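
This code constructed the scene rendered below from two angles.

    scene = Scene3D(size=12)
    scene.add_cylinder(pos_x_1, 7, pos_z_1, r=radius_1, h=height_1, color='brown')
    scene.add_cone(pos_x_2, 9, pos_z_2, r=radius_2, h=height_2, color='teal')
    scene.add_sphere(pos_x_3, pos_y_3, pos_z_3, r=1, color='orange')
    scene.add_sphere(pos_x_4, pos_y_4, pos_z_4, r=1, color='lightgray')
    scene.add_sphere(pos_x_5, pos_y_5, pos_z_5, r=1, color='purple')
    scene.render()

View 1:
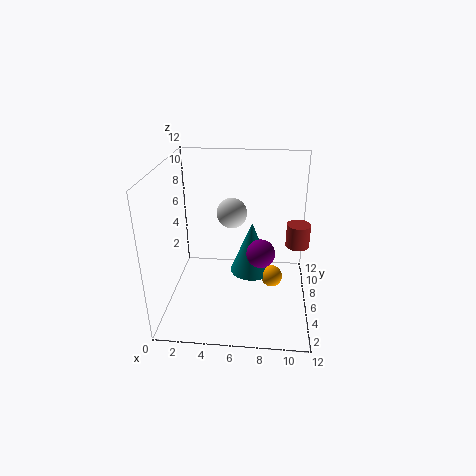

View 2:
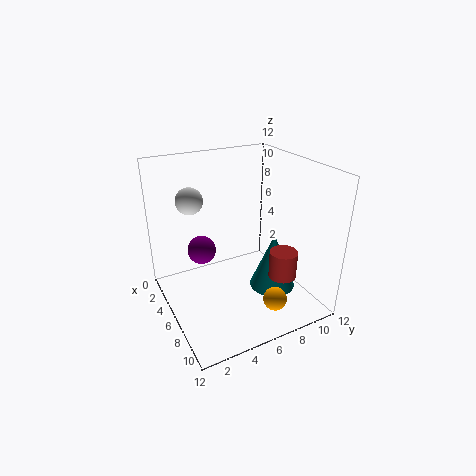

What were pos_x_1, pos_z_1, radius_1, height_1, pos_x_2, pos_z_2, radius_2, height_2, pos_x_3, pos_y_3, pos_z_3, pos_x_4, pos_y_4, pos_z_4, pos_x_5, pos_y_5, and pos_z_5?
pos_x_1 = 11; pos_z_1 = 5; radius_1 = 1; height_1 = 2; pos_x_2 = 7; pos_z_2 = 1; radius_2 = 2; height_2 = 5; pos_x_3 = 9; pos_y_3 = 8; pos_z_3 = 1; pos_x_4 = 6; pos_y_4 = 2; pos_z_4 = 10; pos_x_5 = 8; pos_y_5 = 2; pos_z_5 = 7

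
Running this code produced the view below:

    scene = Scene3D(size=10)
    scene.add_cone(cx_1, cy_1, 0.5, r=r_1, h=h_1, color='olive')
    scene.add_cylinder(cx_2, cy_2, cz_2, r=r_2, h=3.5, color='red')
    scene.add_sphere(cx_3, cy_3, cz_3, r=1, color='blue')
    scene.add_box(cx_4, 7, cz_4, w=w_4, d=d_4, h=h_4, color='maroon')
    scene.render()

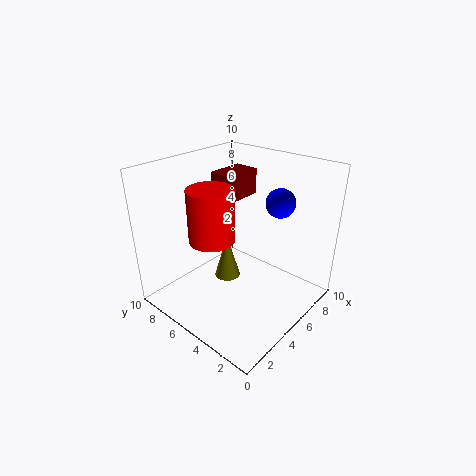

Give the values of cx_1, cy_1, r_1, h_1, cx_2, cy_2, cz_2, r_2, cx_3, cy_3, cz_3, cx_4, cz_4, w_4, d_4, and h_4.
cx_1 = 6; cy_1 = 7; r_1 = 1; h_1 = 3.5; cx_2 = 3; cy_2 = 5.5; cz_2 = 5.5; r_2 = 1.5; cx_3 = 7; cy_3 = 3; cz_3 = 7.5; cx_4 = 6.5; cz_4 = 6.5; w_4 = 3; d_4 = 2; h_4 = 2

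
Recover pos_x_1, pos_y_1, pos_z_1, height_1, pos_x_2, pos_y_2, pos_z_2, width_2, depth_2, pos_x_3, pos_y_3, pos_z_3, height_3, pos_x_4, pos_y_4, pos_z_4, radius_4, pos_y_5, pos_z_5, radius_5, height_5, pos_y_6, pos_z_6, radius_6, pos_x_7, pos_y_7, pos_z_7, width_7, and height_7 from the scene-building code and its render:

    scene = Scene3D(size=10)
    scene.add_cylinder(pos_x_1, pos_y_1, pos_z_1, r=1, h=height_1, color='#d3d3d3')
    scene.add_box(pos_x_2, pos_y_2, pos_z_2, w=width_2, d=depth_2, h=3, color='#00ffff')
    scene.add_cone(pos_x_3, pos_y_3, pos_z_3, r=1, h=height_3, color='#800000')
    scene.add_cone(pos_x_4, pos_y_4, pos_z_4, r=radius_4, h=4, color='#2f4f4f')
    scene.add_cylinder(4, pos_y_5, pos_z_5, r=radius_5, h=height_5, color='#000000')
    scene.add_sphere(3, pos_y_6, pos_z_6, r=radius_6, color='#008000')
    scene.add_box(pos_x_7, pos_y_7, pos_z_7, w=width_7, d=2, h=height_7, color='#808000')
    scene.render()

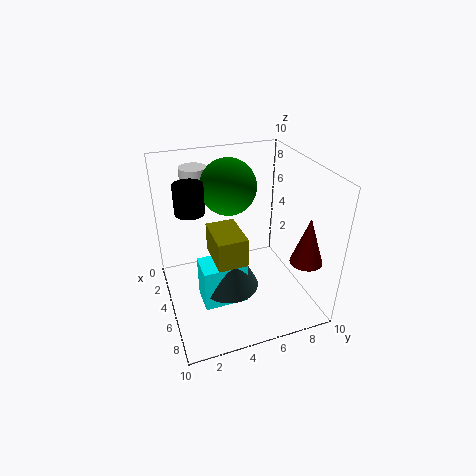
pos_x_1 = 1
pos_y_1 = 3
pos_z_1 = 7
height_1 = 2
pos_x_2 = 5
pos_y_2 = 2
pos_z_2 = 1
width_2 = 2
depth_2 = 3
pos_x_3 = 9
pos_y_3 = 8
pos_z_3 = 5
height_3 = 3
pos_x_4 = 6
pos_y_4 = 4
pos_z_4 = 2
radius_4 = 2
pos_y_5 = 2
pos_z_5 = 7
radius_5 = 1
height_5 = 2
pos_y_6 = 5
pos_z_6 = 8
radius_6 = 2
pos_x_7 = 4
pos_y_7 = 3
pos_z_7 = 4
width_7 = 3
height_7 = 2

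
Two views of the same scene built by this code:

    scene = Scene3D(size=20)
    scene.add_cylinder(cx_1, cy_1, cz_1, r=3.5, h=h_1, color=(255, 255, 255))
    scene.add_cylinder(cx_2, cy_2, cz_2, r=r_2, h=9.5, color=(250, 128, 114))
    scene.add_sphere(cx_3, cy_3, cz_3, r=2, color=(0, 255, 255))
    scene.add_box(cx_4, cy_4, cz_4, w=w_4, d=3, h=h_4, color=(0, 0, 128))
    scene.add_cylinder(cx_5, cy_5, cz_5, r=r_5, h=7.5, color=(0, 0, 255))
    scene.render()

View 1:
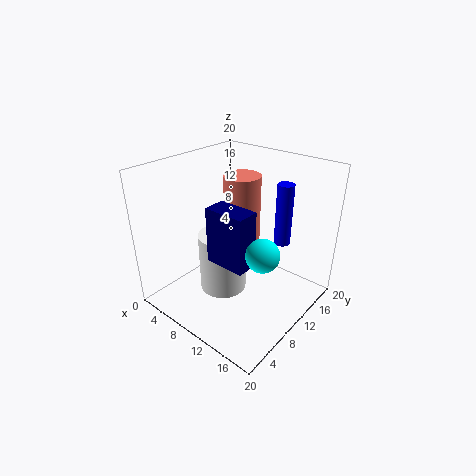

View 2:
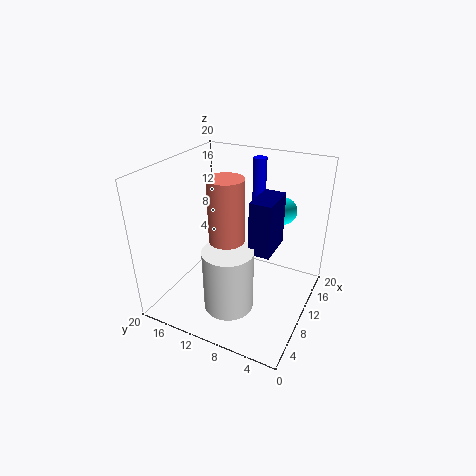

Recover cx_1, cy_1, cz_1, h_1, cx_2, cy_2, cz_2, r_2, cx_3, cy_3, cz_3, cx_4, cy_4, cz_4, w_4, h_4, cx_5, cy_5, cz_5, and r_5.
cx_1 = 7; cy_1 = 10; cz_1 = 0.5; h_1 = 9; cx_2 = 9.5; cy_2 = 11.5; cz_2 = 9; r_2 = 2.5; cx_3 = 17; cy_3 = 6; cz_3 = 12; cx_4 = 9; cy_4 = 5; cz_4 = 8.5; w_4 = 5.5; h_4 = 7.5; cx_5 = 17; cy_5 = 10; cz_5 = 12; r_5 = 1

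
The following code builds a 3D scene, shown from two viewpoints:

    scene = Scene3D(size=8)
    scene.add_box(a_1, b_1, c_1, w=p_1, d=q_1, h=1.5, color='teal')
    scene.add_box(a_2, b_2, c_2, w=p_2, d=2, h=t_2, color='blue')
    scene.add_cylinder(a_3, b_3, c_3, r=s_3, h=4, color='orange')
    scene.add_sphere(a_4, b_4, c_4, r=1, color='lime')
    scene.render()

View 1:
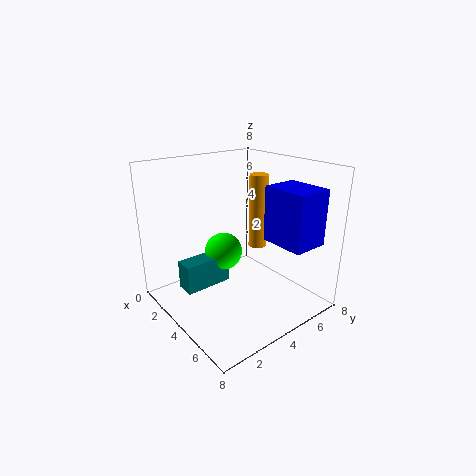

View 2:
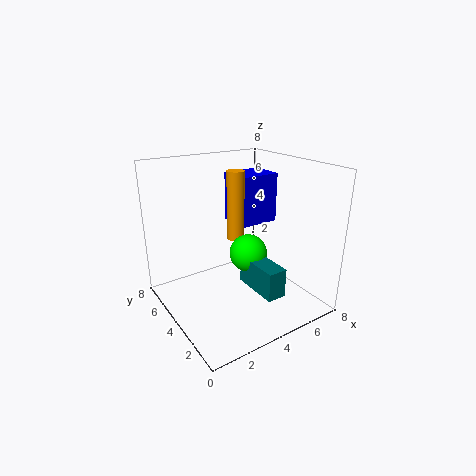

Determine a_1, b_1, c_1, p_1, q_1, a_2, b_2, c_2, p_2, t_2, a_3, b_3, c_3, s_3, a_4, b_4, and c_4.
a_1 = 3.5; b_1 = 0.5; c_1 = 2; p_1 = 1; q_1 = 2.5; a_2 = 5; b_2 = 5; c_2 = 4; p_2 = 2.5; t_2 = 3; a_3 = 4.5; b_3 = 5; c_3 = 3.5; s_3 = 0.5; a_4 = 4; b_4 = 3; c_4 = 3.5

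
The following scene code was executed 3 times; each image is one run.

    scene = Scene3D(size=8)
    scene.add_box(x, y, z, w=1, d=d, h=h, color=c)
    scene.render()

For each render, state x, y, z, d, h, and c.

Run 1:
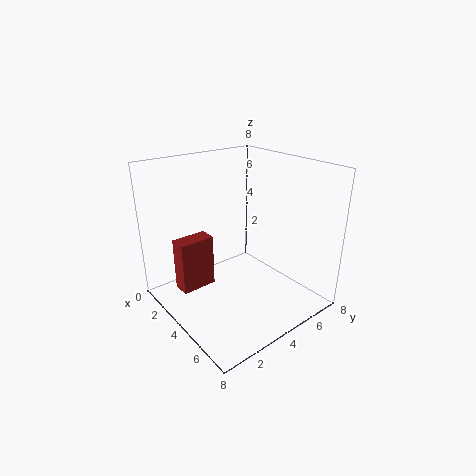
x = 2; y = 1; z = 1; d = 2; h = 3; c = 'brown'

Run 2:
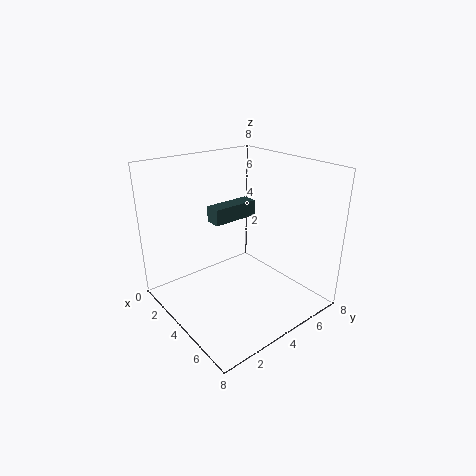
x = 1; y = 4; z = 4; d = 3; h = 1; c = 'darkslategray'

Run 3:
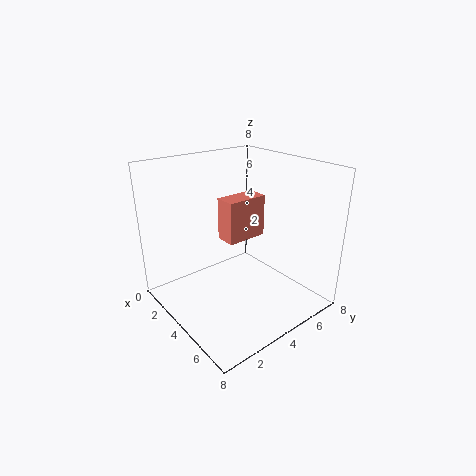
x = 5; y = 2; z = 5; d = 2; h = 2; c = 'salmon'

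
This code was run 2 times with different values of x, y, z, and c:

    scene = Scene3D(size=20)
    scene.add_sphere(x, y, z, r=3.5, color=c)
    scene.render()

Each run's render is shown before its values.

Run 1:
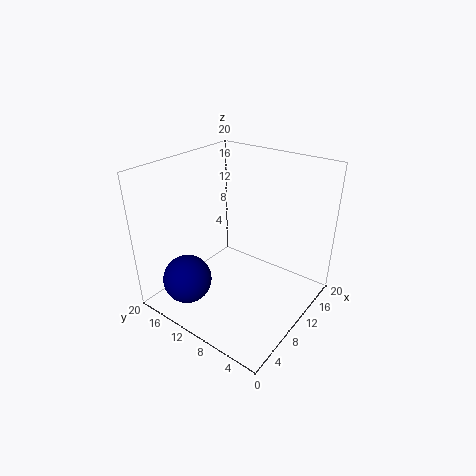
x = 5, y = 15.5, z = 3.5, c = 'navy'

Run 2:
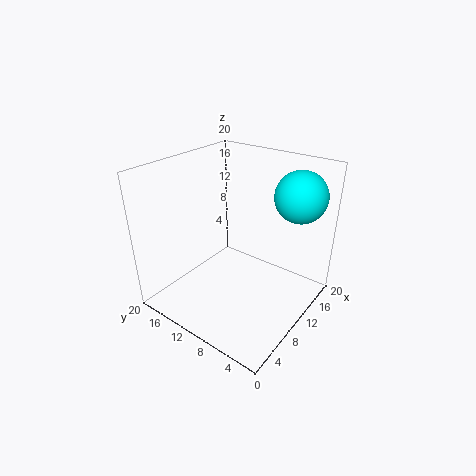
x = 15, y = 3.5, z = 16, c = 'cyan'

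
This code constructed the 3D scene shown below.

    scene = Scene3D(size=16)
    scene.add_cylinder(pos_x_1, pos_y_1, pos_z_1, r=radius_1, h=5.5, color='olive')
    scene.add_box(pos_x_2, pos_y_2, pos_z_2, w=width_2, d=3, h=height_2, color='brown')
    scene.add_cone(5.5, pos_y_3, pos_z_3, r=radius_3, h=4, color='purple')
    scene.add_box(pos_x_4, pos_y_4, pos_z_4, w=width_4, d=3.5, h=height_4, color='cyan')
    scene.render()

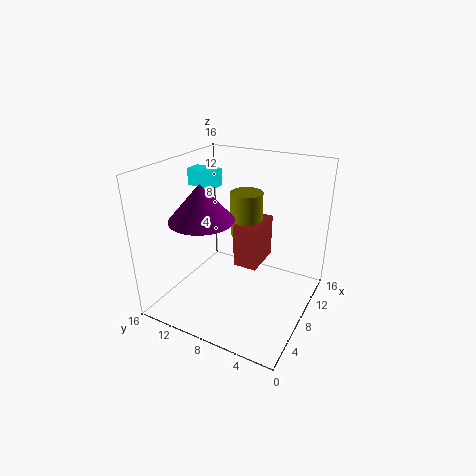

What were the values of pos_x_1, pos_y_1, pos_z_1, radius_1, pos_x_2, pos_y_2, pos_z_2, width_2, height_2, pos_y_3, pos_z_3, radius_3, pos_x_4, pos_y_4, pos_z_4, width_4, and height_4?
pos_x_1 = 13, pos_y_1 = 9.5, pos_z_1 = 6, radius_1 = 2, pos_x_2 = 10.5, pos_y_2 = 7, pos_z_2 = 2.5, width_2 = 5, height_2 = 5.5, pos_y_3 = 11, pos_z_3 = 10.5, radius_3 = 3.5, pos_x_4 = 9.5, pos_y_4 = 12, pos_z_4 = 12.5, width_4 = 2, height_4 = 2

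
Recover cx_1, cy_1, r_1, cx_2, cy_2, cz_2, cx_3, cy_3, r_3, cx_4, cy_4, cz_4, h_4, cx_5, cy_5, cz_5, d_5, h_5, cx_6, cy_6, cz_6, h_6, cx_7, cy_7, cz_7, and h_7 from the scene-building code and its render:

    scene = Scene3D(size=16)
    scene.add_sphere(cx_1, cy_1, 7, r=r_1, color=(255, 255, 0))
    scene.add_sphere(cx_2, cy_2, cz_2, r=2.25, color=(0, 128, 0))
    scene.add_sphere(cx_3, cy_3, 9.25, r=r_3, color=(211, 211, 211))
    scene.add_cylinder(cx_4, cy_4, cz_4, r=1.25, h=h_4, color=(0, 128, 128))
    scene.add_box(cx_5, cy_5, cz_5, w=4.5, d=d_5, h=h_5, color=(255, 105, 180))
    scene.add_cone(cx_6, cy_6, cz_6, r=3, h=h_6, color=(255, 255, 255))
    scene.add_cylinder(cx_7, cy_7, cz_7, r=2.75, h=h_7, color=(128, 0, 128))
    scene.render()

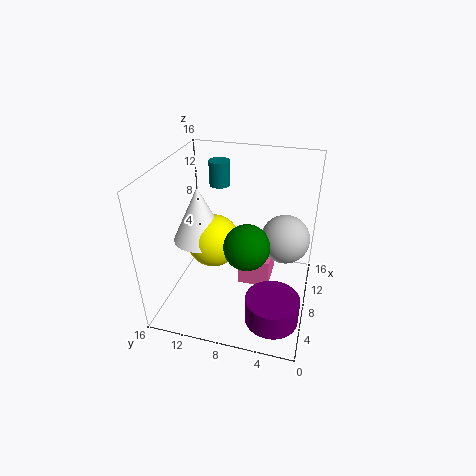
cx_1 = 8.25
cy_1 = 11
r_1 = 3
cx_2 = 4
cy_2 = 6
cz_2 = 9.75
cx_3 = 7.25
cy_3 = 2.75
r_3 = 2.5
cx_4 = 13.25
cy_4 = 11.75
cz_4 = 11.75
h_4 = 3
cx_5 = 8.75
cy_5 = 4.5
cz_5 = 1
d_5 = 3.75
h_5 = 3.5
cx_6 = 8
cy_6 = 12.5
cz_6 = 7.25
h_6 = 6.25
cx_7 = 3
cy_7 = 3
cz_7 = 2
h_7 = 2.75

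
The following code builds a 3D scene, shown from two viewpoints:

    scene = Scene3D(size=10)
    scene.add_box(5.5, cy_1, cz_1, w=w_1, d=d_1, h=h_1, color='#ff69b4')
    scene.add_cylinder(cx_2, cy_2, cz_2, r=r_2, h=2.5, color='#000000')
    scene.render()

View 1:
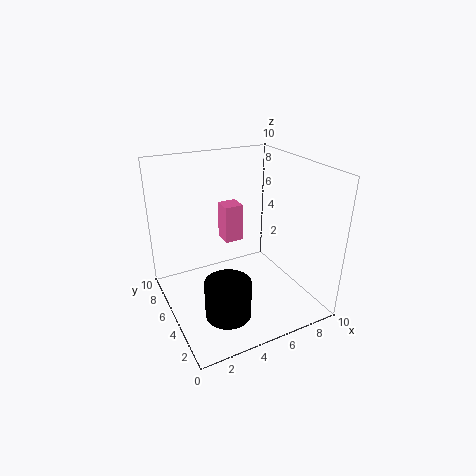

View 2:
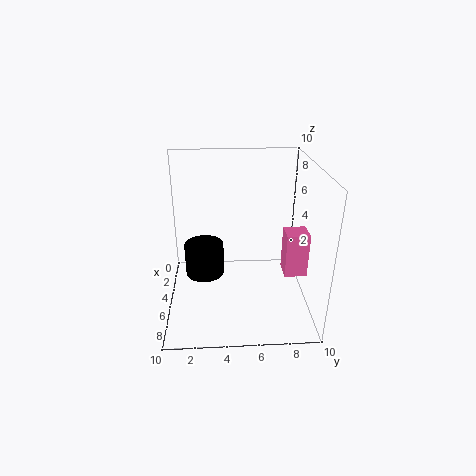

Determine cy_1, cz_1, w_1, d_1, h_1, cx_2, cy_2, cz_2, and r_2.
cy_1 = 8
cz_1 = 3
w_1 = 1.5
d_1 = 1.5
h_1 = 3
cx_2 = 3
cy_2 = 2.5
cz_2 = 1
r_2 = 1.5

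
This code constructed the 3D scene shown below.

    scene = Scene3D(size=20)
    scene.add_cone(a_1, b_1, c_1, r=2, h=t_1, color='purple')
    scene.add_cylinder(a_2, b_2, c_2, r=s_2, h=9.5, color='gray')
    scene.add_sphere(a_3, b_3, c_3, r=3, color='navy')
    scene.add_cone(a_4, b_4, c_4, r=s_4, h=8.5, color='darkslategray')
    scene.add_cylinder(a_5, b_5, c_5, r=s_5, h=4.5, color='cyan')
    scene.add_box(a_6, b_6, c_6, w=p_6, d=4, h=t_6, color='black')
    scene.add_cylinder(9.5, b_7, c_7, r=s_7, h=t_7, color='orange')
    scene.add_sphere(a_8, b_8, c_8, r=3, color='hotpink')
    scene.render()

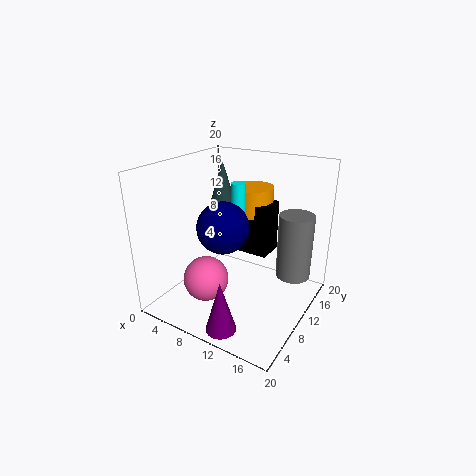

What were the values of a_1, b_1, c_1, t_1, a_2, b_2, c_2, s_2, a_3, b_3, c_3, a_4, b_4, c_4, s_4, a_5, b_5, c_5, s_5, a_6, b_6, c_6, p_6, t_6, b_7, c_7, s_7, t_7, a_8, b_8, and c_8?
a_1 = 12; b_1 = 2.5; c_1 = 0.5; t_1 = 7; a_2 = 16.5; b_2 = 15; c_2 = 3.5; s_2 = 2.5; a_3 = 12; b_3 = 3.5; c_3 = 14.5; a_4 = 3.5; b_4 = 16; c_4 = 10.5; s_4 = 2.5; a_5 = 9.5; b_5 = 11; c_5 = 13; s_5 = 1; a_6 = 7.5; b_6 = 12.5; c_6 = 6.5; p_6 = 5.5; t_6 = 7.5; b_7 = 15; c_7 = 12; s_7 = 3; t_7 = 4; a_8 = 8; b_8 = 5; c_8 = 5.5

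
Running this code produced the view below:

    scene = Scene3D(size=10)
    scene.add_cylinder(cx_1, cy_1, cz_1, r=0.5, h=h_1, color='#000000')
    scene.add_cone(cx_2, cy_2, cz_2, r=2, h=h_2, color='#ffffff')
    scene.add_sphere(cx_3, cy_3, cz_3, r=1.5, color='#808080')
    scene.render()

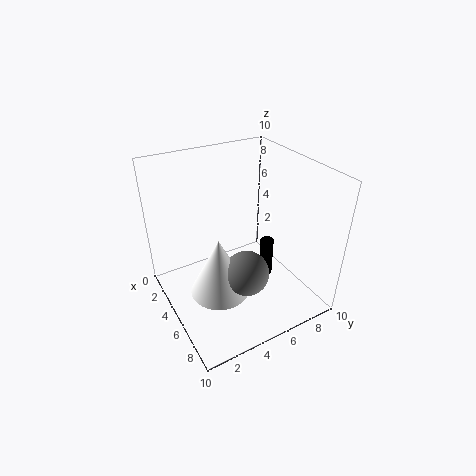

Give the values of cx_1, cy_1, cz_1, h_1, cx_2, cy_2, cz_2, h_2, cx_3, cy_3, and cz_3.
cx_1 = 5; cy_1 = 7.5; cz_1 = 1; h_1 = 3; cx_2 = 6; cy_2 = 3; cz_2 = 2; h_2 = 4; cx_3 = 7; cy_3 = 4.5; cz_3 = 3.5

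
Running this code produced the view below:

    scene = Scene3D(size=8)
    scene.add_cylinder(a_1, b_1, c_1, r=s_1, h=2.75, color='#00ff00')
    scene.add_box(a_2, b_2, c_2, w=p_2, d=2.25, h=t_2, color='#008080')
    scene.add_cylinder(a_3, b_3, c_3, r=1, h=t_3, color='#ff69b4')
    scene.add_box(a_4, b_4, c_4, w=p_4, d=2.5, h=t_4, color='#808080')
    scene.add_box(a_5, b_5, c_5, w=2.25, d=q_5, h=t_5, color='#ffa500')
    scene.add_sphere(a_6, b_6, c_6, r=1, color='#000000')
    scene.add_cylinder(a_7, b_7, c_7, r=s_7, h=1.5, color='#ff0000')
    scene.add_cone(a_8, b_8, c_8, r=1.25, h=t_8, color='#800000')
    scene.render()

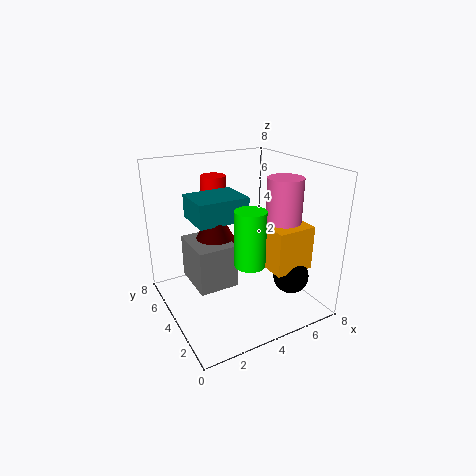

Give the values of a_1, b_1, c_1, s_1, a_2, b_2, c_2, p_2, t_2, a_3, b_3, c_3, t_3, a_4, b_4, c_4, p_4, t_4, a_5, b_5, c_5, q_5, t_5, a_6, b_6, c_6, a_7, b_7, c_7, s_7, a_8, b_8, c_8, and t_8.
a_1 = 3.25; b_1 = 1.5; c_1 = 3.75; s_1 = 0.75; a_2 = 1.5; b_2 = 3.25; c_2 = 5.25; p_2 = 2.75; t_2 = 1.25; a_3 = 6.5; b_3 = 3.25; c_3 = 4.5; t_3 = 2.75; a_4 = 1; b_4 = 2.25; c_4 = 2.25; p_4 = 2; t_4 = 2.25; a_5 = 5.25; b_5 = 1.75; c_5 = 2.25; q_5 = 2.25; t_5 = 2.5; a_6 = 6.5; b_6 = 2.25; c_6 = 1.75; a_7 = 3.75; b_7 = 6.5; c_7 = 5.5; s_7 = 0.75; a_8 = 2.5; b_8 = 3.75; c_8 = 4; t_8 = 2.25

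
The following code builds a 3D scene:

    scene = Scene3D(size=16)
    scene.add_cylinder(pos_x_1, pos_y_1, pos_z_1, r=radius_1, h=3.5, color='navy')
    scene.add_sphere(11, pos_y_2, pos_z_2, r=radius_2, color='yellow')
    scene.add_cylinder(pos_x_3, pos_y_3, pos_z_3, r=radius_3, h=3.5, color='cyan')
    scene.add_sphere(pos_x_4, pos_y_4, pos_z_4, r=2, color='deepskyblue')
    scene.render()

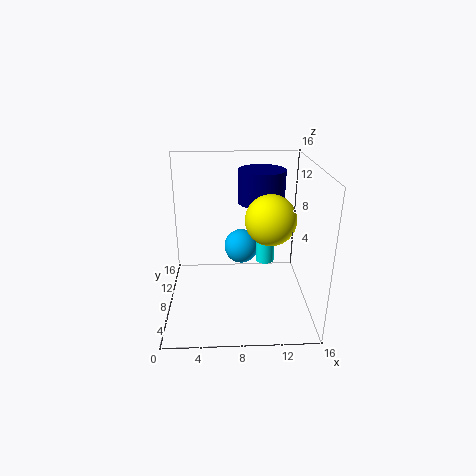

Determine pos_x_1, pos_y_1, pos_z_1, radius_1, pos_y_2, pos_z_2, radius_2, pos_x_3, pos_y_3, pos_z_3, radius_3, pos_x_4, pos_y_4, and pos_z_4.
pos_x_1 = 10.5; pos_y_1 = 8.5; pos_z_1 = 12; radius_1 = 2.5; pos_y_2 = 4.5; pos_z_2 = 11.5; radius_2 = 2.5; pos_x_3 = 11; pos_y_3 = 7.5; pos_z_3 = 5.5; radius_3 = 1; pos_x_4 = 8.5; pos_y_4 = 10; pos_z_4 = 6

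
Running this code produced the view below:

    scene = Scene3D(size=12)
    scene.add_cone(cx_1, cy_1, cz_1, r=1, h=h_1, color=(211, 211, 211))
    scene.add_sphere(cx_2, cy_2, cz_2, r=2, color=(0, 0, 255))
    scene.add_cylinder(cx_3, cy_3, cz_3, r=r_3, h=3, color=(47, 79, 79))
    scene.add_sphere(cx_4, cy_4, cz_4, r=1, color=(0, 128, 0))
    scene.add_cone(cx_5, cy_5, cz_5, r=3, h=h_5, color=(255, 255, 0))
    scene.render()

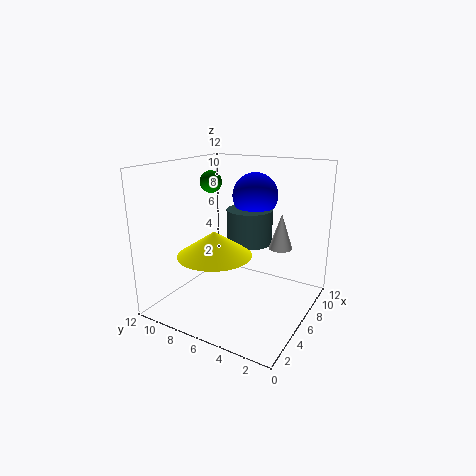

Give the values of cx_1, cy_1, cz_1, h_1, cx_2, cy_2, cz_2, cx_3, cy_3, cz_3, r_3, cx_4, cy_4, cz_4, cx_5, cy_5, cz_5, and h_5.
cx_1 = 8, cy_1 = 3, cz_1 = 5, h_1 = 3, cx_2 = 9, cy_2 = 6, cz_2 = 9, cx_3 = 8, cy_3 = 6, cz_3 = 5, r_3 = 2, cx_4 = 8, cy_4 = 10, cz_4 = 10, cx_5 = 4, cy_5 = 7, cz_5 = 5, h_5 = 2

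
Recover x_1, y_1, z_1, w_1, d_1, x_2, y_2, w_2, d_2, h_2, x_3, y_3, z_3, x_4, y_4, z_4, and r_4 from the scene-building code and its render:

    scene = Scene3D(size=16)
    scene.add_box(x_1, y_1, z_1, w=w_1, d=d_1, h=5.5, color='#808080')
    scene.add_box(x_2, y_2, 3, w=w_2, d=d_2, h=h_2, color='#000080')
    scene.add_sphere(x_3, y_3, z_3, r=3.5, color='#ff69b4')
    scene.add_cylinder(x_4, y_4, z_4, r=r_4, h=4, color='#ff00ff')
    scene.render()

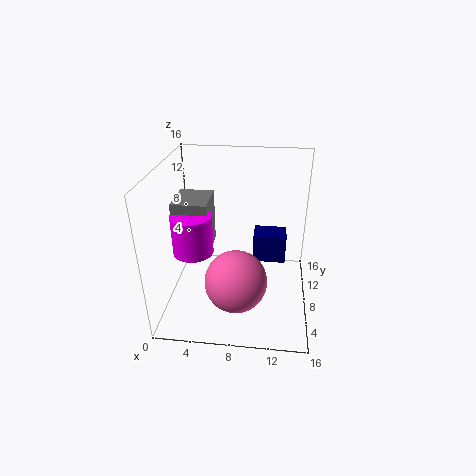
x_1 = 2, y_1 = 4, z_1 = 8, w_1 = 3.5, d_1 = 4, x_2 = 9.5, y_2 = 11, w_2 = 4, d_2 = 3, h_2 = 3.5, x_3 = 8, y_3 = 6, z_3 = 3.5, x_4 = 4, y_4 = 4, z_4 = 8.5, r_4 = 2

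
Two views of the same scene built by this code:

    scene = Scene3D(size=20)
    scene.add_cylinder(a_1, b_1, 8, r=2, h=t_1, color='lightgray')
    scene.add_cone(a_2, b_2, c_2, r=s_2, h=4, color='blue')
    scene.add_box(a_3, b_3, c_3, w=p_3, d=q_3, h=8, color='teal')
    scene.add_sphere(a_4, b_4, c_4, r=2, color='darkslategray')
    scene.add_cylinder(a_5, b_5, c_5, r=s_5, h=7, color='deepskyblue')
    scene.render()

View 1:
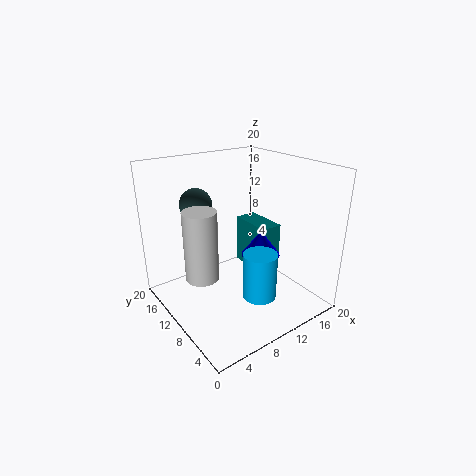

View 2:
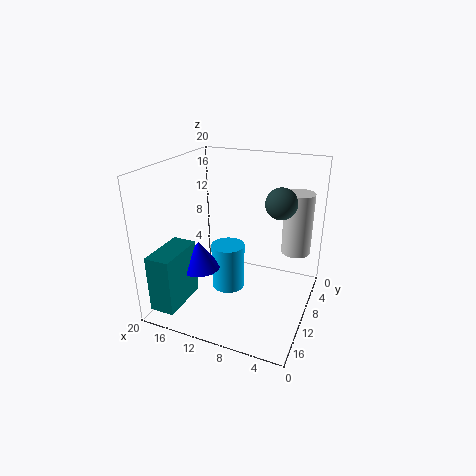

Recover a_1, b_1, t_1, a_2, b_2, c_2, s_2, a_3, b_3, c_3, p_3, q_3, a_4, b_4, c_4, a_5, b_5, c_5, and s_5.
a_1 = 2.5; b_1 = 7; t_1 = 8.5; a_2 = 15.5; b_2 = 11.5; c_2 = 5; s_2 = 3; a_3 = 16; b_3 = 11.5; c_3 = 1; p_3 = 3.5; q_3 = 7; a_4 = 4; b_4 = 10.5; c_4 = 16; a_5 = 12.5; b_5 = 8; c_5 = 0.5; s_5 = 2.5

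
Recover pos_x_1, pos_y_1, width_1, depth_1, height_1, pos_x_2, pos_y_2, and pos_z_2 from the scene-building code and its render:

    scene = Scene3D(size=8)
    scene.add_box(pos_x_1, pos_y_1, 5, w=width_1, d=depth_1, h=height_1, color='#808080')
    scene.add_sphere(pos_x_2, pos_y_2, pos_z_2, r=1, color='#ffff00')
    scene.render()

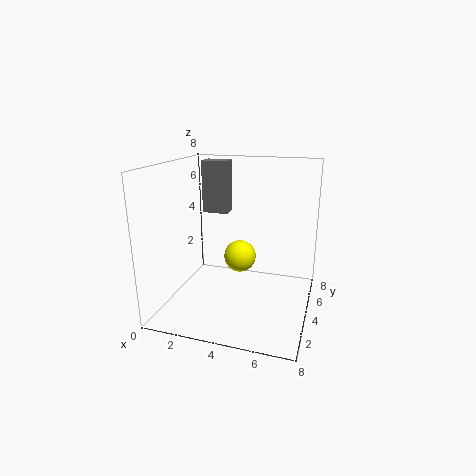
pos_x_1 = 1.5; pos_y_1 = 5; width_1 = 1.5; depth_1 = 1; height_1 = 3; pos_x_2 = 3.5; pos_y_2 = 6; pos_z_2 = 2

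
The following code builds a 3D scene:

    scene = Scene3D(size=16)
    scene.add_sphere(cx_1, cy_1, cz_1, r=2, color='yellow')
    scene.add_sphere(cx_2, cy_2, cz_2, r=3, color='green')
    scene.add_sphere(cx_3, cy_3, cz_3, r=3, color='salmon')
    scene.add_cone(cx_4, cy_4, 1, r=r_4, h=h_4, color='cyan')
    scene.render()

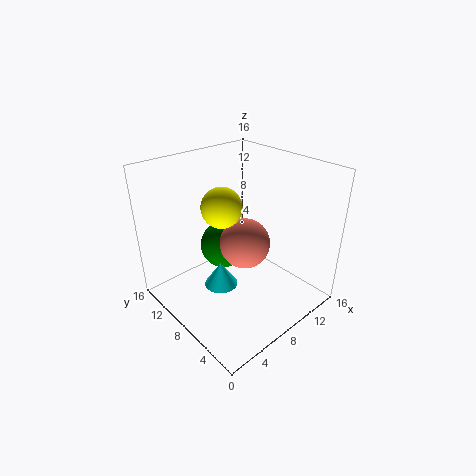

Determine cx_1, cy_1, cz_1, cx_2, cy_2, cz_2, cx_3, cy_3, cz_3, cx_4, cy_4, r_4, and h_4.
cx_1 = 5
cy_1 = 7
cz_1 = 13
cx_2 = 10
cy_2 = 13
cz_2 = 4
cx_3 = 10
cy_3 = 9
cz_3 = 6
cx_4 = 7
cy_4 = 10
r_4 = 2
h_4 = 3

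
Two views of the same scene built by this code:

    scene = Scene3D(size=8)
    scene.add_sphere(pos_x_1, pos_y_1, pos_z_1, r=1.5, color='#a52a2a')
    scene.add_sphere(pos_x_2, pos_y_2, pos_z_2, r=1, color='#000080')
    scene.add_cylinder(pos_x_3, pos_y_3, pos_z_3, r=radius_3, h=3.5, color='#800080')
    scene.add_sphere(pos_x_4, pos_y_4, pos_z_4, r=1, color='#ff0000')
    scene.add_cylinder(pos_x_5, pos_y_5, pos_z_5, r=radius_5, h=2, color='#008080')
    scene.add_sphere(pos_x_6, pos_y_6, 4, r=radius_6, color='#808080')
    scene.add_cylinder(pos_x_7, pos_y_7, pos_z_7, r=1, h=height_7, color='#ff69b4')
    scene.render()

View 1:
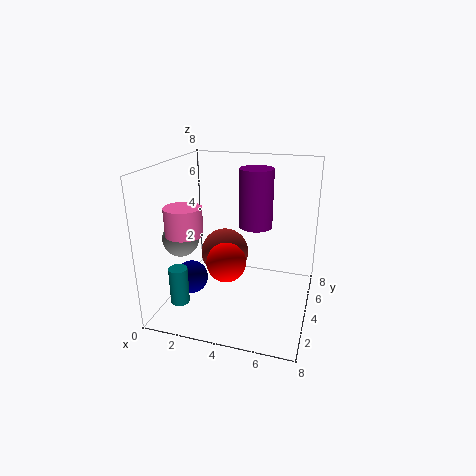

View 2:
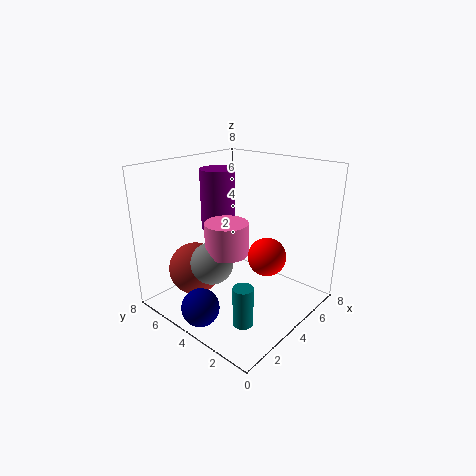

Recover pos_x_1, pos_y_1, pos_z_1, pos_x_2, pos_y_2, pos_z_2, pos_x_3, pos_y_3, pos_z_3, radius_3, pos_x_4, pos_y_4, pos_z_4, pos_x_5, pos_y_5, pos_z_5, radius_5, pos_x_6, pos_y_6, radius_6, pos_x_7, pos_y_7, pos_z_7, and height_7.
pos_x_1 = 2.5; pos_y_1 = 6; pos_z_1 = 2; pos_x_2 = 1; pos_y_2 = 4; pos_z_2 = 1; pos_x_3 = 4.5; pos_y_3 = 6; pos_z_3 = 4; radius_3 = 1; pos_x_4 = 4; pos_y_4 = 2; pos_z_4 = 3.5; pos_x_5 = 1.5; pos_y_5 = 1.5; pos_z_5 = 1; radius_5 = 0.5; pos_x_6 = 1; pos_y_6 = 3; radius_6 = 1; pos_x_7 = 1.5; pos_y_7 = 2.5; pos_z_7 = 4.5; height_7 = 1.5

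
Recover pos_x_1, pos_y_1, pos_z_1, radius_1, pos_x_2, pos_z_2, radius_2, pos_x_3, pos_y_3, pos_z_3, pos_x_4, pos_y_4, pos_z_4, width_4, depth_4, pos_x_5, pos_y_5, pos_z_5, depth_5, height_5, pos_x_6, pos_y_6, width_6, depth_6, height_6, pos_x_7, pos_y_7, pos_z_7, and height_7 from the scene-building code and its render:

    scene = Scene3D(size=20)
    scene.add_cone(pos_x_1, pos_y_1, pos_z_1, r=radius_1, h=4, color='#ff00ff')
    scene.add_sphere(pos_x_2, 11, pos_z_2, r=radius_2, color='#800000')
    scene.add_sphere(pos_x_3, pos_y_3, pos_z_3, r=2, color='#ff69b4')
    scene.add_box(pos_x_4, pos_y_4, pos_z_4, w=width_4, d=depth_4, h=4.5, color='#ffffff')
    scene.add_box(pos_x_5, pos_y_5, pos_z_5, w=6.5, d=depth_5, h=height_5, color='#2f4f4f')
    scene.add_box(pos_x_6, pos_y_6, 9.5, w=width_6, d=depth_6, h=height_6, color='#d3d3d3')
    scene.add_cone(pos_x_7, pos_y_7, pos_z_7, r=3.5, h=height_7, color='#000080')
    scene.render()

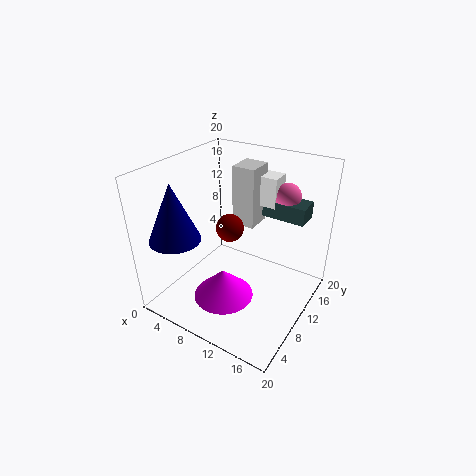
pos_x_1 = 10.5, pos_y_1 = 5.5, pos_z_1 = 3.5, radius_1 = 4, pos_x_2 = 8, pos_z_2 = 10.5, radius_2 = 2, pos_x_3 = 13.5, pos_y_3 = 18, pos_z_3 = 14, pos_x_4 = 6.5, pos_y_4 = 16, pos_z_4 = 12.5, width_4 = 6, depth_4 = 3, pos_x_5 = 10.5, pos_y_5 = 16, pos_z_5 = 11, depth_5 = 3.5, height_5 = 2.5, pos_x_6 = 6.5, pos_y_6 = 14, width_6 = 3.5, depth_6 = 4, height_6 = 9, pos_x_7 = 3.5, pos_y_7 = 4.5, pos_z_7 = 10.5, height_7 = 8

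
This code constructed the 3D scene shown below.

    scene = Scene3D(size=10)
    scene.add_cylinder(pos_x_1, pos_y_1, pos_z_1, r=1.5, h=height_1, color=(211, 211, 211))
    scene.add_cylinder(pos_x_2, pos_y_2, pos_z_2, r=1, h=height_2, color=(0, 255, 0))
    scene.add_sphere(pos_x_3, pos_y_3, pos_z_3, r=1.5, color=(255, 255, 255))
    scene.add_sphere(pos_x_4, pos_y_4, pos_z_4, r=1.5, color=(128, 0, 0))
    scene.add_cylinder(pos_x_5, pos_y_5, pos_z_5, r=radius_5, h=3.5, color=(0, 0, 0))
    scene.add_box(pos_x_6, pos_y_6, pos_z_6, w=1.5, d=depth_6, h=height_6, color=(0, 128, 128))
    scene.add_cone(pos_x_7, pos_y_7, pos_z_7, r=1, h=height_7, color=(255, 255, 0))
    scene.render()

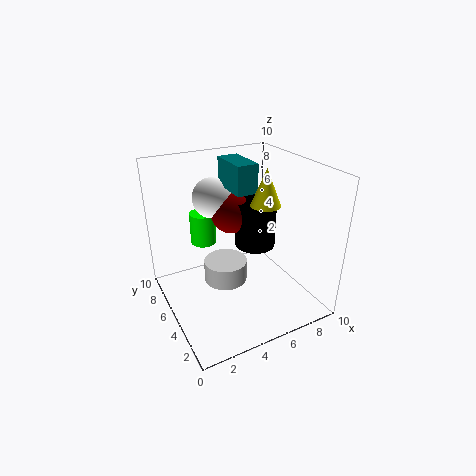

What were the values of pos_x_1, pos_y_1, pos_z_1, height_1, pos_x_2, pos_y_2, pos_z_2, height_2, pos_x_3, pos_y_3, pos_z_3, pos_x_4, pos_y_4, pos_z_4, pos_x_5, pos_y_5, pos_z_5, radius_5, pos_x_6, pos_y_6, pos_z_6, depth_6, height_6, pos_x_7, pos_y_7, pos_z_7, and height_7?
pos_x_1 = 4
pos_y_1 = 5
pos_z_1 = 2
height_1 = 1.5
pos_x_2 = 4
pos_y_2 = 9
pos_z_2 = 3
height_2 = 2.5
pos_x_3 = 4.5
pos_y_3 = 8
pos_z_3 = 7
pos_x_4 = 5.5
pos_y_4 = 7
pos_z_4 = 6
pos_x_5 = 7
pos_y_5 = 6
pos_z_5 = 3.5
radius_5 = 1.5
pos_x_6 = 5
pos_y_6 = 5
pos_z_6 = 8
depth_6 = 3
height_6 = 2
pos_x_7 = 6.5
pos_y_7 = 4
pos_z_7 = 7.5
height_7 = 2.5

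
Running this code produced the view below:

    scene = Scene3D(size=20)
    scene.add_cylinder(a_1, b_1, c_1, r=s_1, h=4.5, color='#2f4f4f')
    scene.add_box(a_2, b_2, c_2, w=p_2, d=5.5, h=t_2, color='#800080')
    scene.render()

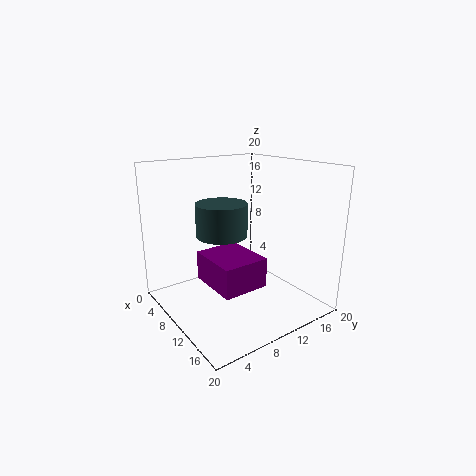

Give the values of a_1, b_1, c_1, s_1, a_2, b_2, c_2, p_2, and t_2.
a_1 = 9; b_1 = 8; c_1 = 10.5; s_1 = 3.5; a_2 = 12; b_2 = 2.5; c_2 = 7; p_2 = 6.5; t_2 = 3.5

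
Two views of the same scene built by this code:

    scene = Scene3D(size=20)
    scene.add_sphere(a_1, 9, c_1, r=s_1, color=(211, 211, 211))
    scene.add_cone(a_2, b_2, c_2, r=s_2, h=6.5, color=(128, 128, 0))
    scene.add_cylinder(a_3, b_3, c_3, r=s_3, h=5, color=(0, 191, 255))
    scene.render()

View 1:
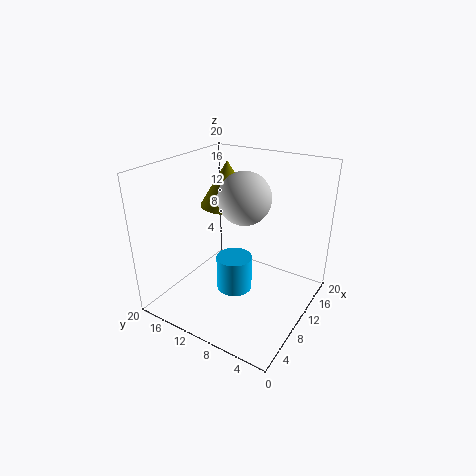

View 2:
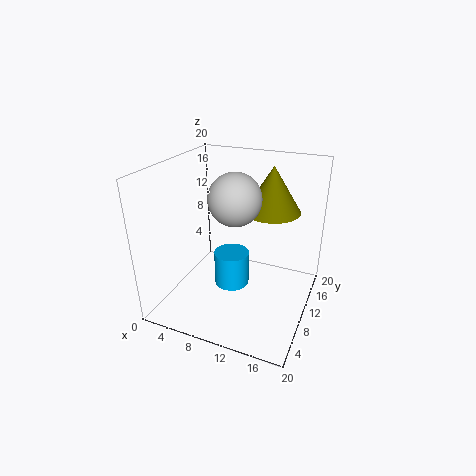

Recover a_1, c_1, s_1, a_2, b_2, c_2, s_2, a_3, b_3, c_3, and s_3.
a_1 = 10, c_1 = 16, s_1 = 3.5, a_2 = 13.5, b_2 = 14, c_2 = 13, s_2 = 4, a_3 = 9, b_3 = 10, c_3 = 2.5, s_3 = 2.5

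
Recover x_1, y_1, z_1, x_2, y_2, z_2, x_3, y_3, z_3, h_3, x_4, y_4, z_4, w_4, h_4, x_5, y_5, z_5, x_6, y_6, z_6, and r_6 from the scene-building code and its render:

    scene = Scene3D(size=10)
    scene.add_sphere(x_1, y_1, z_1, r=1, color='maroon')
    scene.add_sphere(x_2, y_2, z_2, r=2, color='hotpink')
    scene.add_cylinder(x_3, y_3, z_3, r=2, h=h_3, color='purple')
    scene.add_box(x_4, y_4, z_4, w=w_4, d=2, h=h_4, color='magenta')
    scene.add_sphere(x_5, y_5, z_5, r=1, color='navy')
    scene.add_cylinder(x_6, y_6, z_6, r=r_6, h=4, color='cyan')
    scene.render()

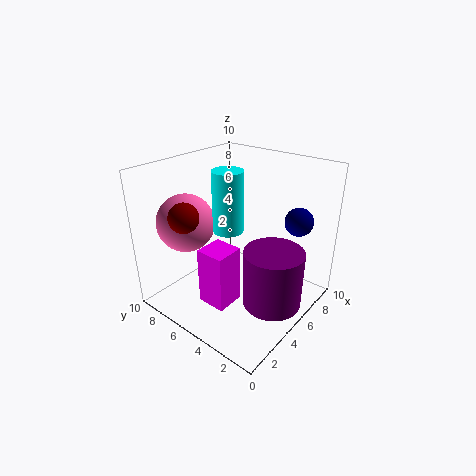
x_1 = 2
y_1 = 7
z_1 = 7
x_2 = 3
y_2 = 8
z_2 = 6
x_3 = 5
y_3 = 2
z_3 = 1
h_3 = 4
x_4 = 2
y_4 = 4
z_4 = 1
w_4 = 2
h_4 = 4
x_5 = 8
y_5 = 2
z_5 = 6
x_6 = 4
y_6 = 5
z_6 = 6
r_6 = 1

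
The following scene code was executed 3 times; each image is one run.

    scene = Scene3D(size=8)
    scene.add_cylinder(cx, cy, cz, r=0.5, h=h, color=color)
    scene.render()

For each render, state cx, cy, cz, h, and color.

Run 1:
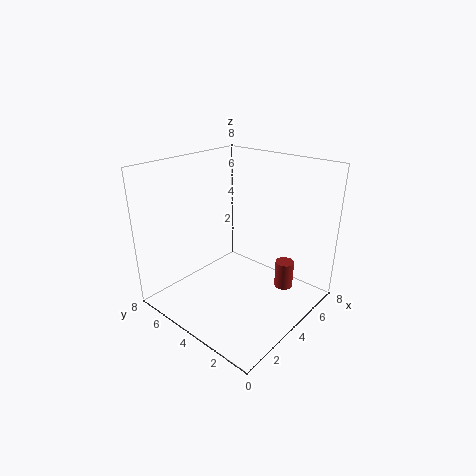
cx = 5; cy = 1.5; cz = 1.5; h = 1.5; color = 'brown'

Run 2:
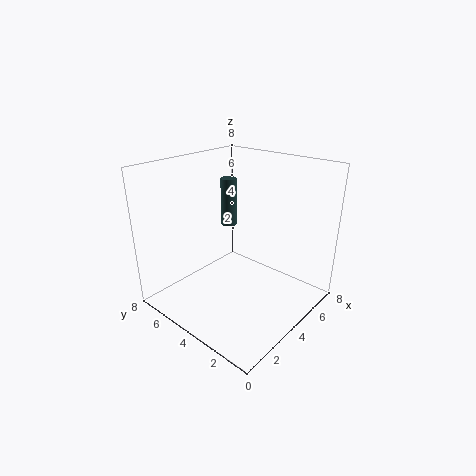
cx = 6; cy = 6.5; cz = 3.5; h = 3; color = 'darkslategray'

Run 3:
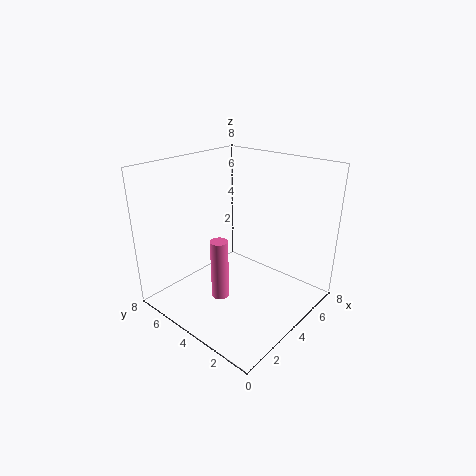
cx = 3; cy = 4.5; cz = 0.5; h = 3.5; color = 'hotpink'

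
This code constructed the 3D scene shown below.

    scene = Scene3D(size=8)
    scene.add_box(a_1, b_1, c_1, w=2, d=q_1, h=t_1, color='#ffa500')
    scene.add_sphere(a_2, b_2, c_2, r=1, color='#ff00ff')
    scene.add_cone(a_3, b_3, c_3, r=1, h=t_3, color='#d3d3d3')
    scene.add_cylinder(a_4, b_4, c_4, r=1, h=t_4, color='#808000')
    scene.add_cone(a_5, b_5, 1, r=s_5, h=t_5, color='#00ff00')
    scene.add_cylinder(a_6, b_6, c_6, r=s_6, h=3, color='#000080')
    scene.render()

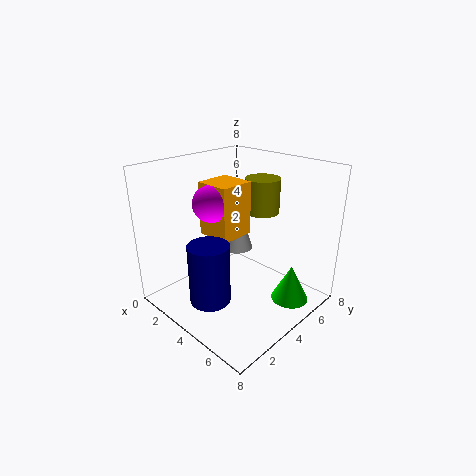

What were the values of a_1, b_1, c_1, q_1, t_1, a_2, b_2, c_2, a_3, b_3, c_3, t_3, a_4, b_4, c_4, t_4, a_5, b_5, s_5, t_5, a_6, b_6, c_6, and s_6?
a_1 = 2; b_1 = 3; c_1 = 4; q_1 = 2; t_1 = 3; a_2 = 3; b_2 = 3; c_2 = 6; a_3 = 2; b_3 = 6; c_3 = 2; t_3 = 3; a_4 = 4; b_4 = 6; c_4 = 5; t_4 = 2; a_5 = 7; b_5 = 5; s_5 = 1; t_5 = 2; a_6 = 5; b_6 = 1; c_6 = 2; s_6 = 1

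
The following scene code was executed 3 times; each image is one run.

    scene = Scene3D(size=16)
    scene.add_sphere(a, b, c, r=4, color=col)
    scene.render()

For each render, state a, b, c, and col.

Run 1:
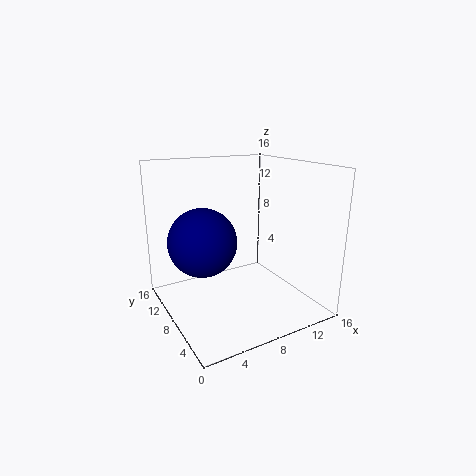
a = 5
b = 11
c = 7
col = 'navy'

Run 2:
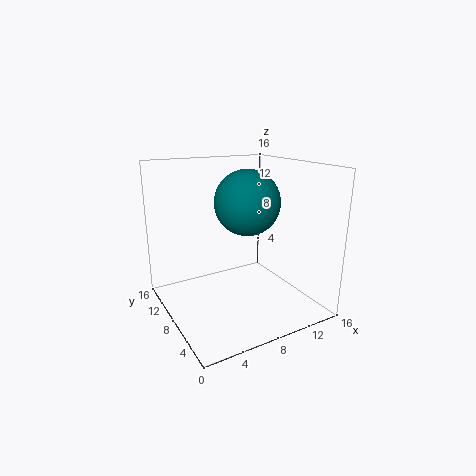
a = 11
b = 11
c = 11
col = 'teal'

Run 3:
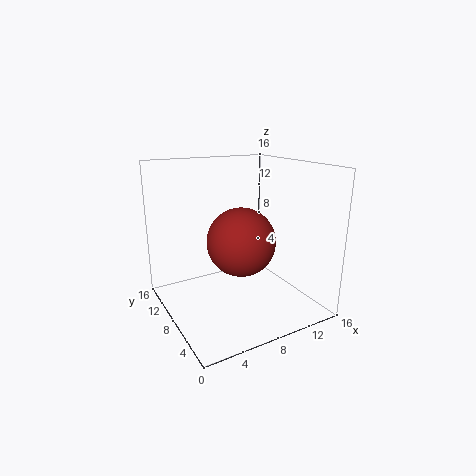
a = 9
b = 9
c = 7
col = 'brown'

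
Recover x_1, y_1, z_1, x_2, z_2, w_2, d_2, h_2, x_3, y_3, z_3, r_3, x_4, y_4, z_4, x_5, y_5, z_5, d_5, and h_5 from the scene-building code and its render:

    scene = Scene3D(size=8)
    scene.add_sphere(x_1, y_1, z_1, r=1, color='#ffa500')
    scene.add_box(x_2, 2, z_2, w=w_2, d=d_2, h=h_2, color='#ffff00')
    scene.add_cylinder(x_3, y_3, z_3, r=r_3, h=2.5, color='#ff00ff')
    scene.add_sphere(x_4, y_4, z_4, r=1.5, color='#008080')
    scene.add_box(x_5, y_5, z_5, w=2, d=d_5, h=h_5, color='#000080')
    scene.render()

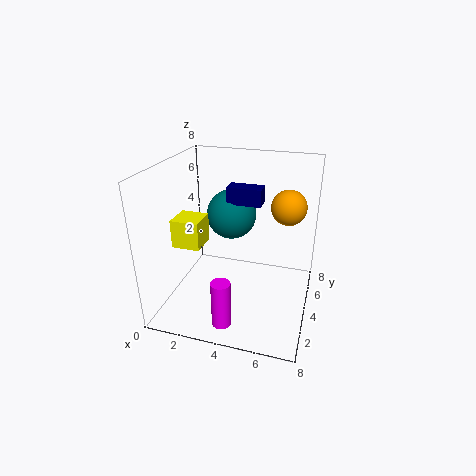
x_1 = 6.5
y_1 = 5.5
z_1 = 5.5
x_2 = 1
z_2 = 4
w_2 = 1.5
d_2 = 1.5
h_2 = 1.5
x_3 = 4
y_3 = 1
z_3 = 0.5
r_3 = 0.5
x_4 = 3
y_4 = 6
z_4 = 4.5
x_5 = 3
y_5 = 5
z_5 = 5.5
d_5 = 1
h_5 = 1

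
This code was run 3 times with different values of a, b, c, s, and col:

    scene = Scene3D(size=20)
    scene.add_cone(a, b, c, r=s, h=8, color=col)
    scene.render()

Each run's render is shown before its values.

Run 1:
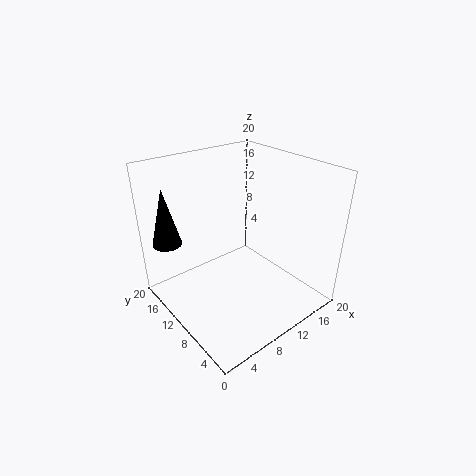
a = 2, b = 15.5, c = 9.5, s = 2, col = 'black'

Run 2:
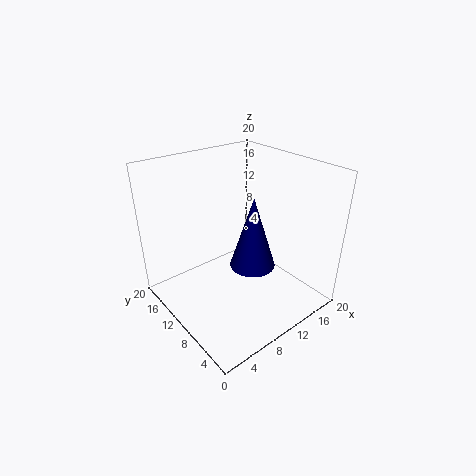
a = 6, b = 2.5, c = 11.5, s = 2.5, col = 'navy'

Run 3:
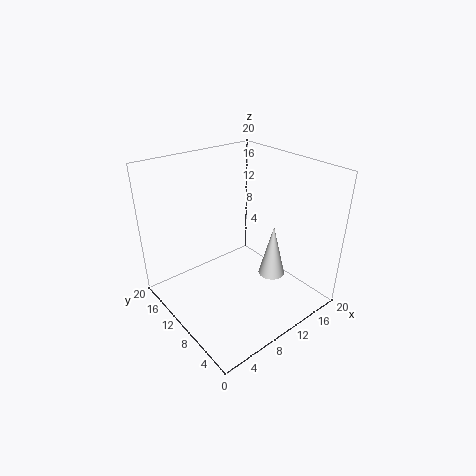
a = 15.5, b = 8.5, c = 2.5, s = 2, col = 'white'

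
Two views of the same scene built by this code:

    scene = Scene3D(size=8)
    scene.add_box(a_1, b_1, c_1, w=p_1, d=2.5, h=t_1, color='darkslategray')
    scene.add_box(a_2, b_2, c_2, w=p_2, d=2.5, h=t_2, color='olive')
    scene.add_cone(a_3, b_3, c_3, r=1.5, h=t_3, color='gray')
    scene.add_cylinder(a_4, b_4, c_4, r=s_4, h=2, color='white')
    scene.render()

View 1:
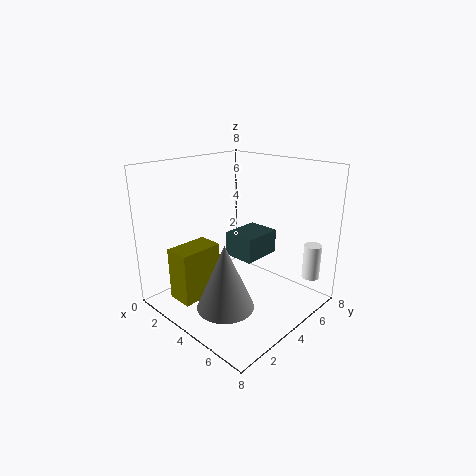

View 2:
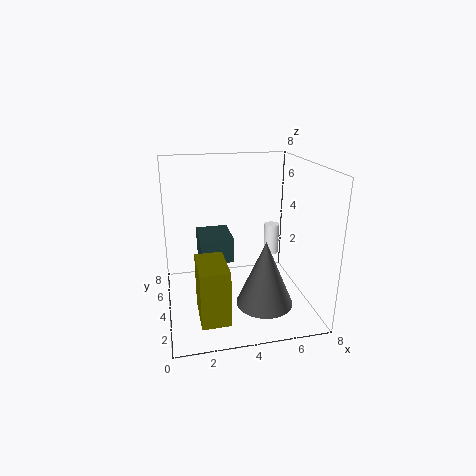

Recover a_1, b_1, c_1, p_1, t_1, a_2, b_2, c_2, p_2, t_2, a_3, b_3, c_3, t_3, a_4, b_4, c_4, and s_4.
a_1 = 2, b_1 = 5, c_1 = 2, p_1 = 2, t_1 = 1.5, a_2 = 1.5, b_2 = 1, c_2 = 0.5, p_2 = 1.5, t_2 = 3, a_3 = 5, b_3 = 2, c_3 = 1, t_3 = 3.5, a_4 = 7, b_4 = 7, c_4 = 1.5, s_4 = 0.5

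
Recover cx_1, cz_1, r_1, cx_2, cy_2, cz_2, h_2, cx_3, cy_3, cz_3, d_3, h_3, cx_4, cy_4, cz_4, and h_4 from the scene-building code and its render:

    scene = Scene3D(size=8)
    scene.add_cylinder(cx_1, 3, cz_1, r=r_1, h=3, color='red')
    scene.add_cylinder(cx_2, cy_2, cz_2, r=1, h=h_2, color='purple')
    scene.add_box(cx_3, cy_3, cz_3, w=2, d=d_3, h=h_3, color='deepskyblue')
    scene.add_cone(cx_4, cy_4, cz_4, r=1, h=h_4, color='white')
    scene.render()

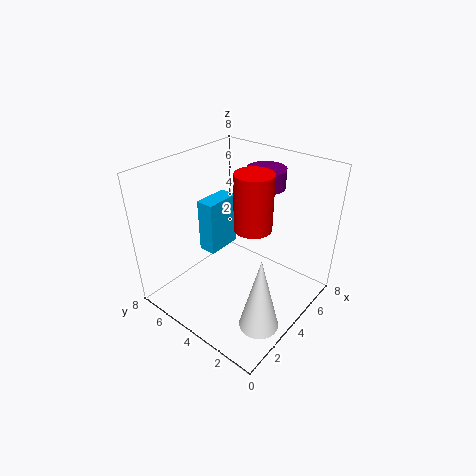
cx_1 = 4; cz_1 = 5; r_1 = 1; cx_2 = 5; cy_2 = 3; cz_2 = 7; h_2 = 1; cx_3 = 3; cy_3 = 5; cz_3 = 3; d_3 = 1; h_3 = 3; cx_4 = 2; cy_4 = 1; cz_4 = 1; h_4 = 4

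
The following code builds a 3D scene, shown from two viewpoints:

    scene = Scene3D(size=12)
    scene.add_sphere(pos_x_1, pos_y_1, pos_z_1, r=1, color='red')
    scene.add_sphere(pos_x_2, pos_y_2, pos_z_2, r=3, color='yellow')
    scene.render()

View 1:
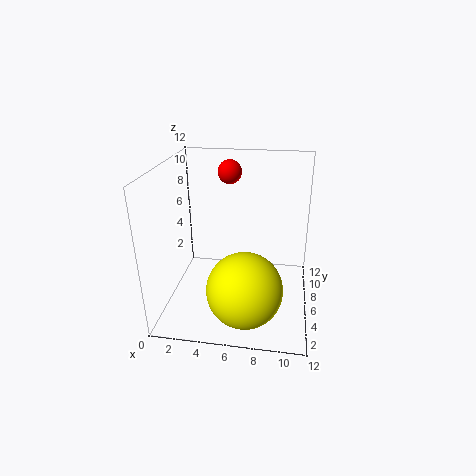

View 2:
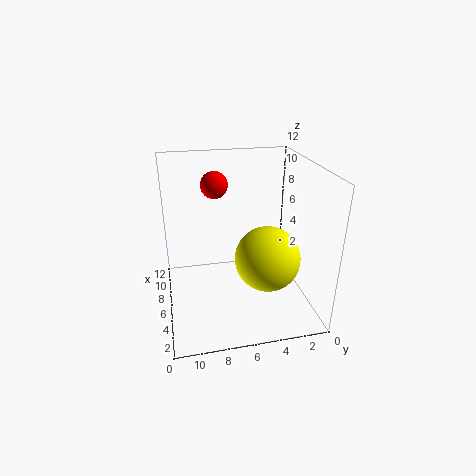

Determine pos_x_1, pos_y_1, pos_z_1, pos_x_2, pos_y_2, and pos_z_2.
pos_x_1 = 5; pos_y_1 = 8; pos_z_1 = 11; pos_x_2 = 7; pos_y_2 = 3; pos_z_2 = 3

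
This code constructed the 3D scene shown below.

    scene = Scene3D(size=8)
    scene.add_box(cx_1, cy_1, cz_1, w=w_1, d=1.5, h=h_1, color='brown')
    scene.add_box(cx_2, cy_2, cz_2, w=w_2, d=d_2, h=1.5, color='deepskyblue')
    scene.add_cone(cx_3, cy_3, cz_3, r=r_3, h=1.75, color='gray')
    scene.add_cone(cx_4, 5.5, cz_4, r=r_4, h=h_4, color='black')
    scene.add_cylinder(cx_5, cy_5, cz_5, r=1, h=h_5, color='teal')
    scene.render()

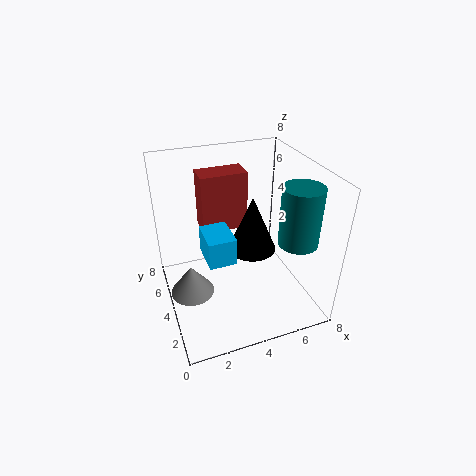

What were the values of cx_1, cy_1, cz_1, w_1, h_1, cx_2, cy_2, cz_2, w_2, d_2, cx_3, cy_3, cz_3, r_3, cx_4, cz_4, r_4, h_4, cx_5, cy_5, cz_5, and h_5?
cx_1 = 2.5; cy_1 = 5.75; cz_1 = 3.5; w_1 = 2.75; h_1 = 3.5; cx_2 = 2; cy_2 = 2.75; cz_2 = 3.25; w_2 = 1.5; d_2 = 2; cx_3 = 1.25; cy_3 = 4.25; cz_3 = 0.75; r_3 = 1.25; cx_4 = 5.5; cz_4 = 2; r_4 = 1.5; h_4 = 3.5; cx_5 = 6.25; cy_5 = 1.5; cz_5 = 4.75; h_5 = 3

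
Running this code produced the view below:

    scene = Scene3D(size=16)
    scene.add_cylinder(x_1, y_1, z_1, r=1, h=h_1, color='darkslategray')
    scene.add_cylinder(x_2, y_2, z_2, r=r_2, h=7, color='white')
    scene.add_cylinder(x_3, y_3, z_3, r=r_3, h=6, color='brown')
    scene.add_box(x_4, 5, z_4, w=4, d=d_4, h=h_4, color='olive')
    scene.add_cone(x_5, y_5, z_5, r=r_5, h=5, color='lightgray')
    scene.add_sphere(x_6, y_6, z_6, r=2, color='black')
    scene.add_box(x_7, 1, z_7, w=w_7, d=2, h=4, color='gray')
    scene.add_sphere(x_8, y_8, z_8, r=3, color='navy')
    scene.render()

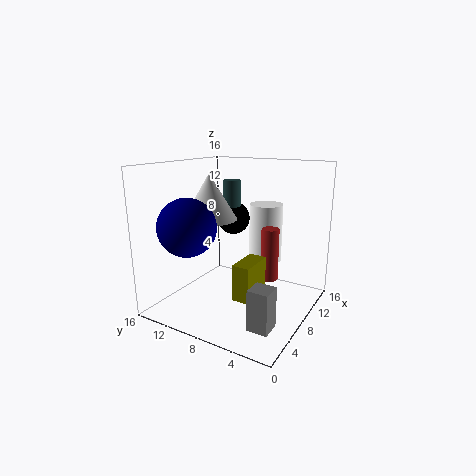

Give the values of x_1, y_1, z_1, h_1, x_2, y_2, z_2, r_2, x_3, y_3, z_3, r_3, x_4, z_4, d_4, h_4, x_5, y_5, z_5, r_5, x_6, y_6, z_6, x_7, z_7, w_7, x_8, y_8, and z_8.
x_1 = 10
y_1 = 10
z_1 = 11
h_1 = 3
x_2 = 13
y_2 = 7
z_2 = 4
r_2 = 2
x_3 = 10
y_3 = 5
z_3 = 3
r_3 = 1
x_4 = 5
z_4 = 2
d_4 = 2
h_4 = 4
x_5 = 7
y_5 = 11
z_5 = 10
r_5 = 3
x_6 = 12
y_6 = 11
z_6 = 9
x_7 = 1
z_7 = 2
w_7 = 2
x_8 = 3
y_8 = 11
z_8 = 10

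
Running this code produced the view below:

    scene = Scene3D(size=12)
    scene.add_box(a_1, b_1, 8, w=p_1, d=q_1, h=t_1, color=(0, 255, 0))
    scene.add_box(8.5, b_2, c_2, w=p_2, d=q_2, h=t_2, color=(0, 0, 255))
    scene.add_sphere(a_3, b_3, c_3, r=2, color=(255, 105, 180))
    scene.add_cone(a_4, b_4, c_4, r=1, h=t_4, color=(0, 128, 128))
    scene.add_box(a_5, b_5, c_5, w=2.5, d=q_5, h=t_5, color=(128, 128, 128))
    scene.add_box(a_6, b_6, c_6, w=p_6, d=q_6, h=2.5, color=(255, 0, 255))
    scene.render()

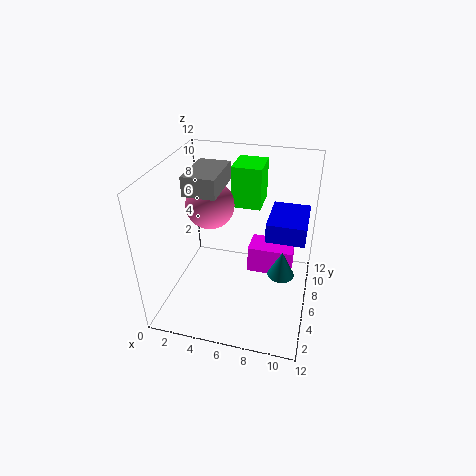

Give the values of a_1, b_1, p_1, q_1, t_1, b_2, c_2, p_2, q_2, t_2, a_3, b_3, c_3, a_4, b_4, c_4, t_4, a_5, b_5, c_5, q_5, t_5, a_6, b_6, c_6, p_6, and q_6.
a_1 = 5
b_1 = 7.5
p_1 = 2.5
q_1 = 3
t_1 = 3.5
b_2 = 4.5
c_2 = 7
p_2 = 3
q_2 = 4
t_2 = 1.5
a_3 = 3.5
b_3 = 6.5
c_3 = 8.5
a_4 = 10
b_4 = 3.5
c_4 = 5
t_4 = 2
a_5 = 2.5
b_5 = 3.5
c_5 = 10.5
q_5 = 4
t_5 = 1.5
a_6 = 6.5
b_6 = 7.5
c_6 = 1.5
p_6 = 4
q_6 = 2.5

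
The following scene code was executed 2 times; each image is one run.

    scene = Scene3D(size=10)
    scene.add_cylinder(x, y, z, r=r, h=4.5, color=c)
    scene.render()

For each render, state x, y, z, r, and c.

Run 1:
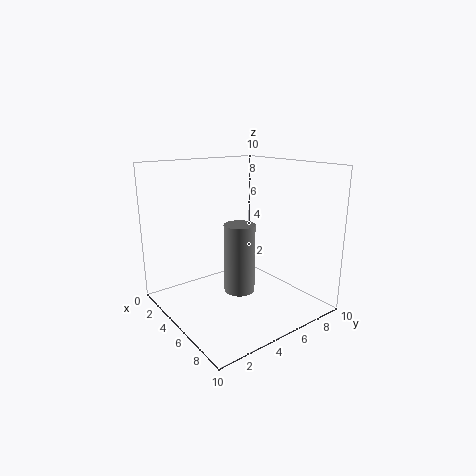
x = 6.5; y = 4; z = 2; r = 1; c = 'gray'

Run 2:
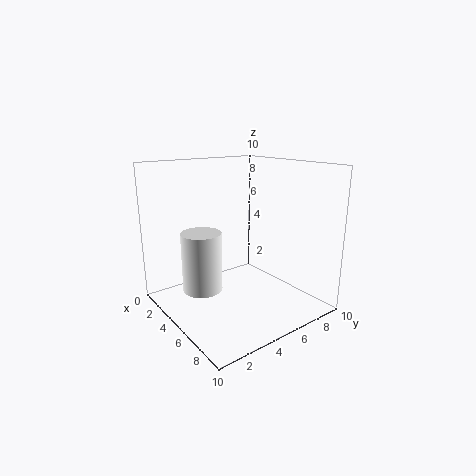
x = 2.5; y = 3.5; z = 0.5; r = 1.5; c = 'white'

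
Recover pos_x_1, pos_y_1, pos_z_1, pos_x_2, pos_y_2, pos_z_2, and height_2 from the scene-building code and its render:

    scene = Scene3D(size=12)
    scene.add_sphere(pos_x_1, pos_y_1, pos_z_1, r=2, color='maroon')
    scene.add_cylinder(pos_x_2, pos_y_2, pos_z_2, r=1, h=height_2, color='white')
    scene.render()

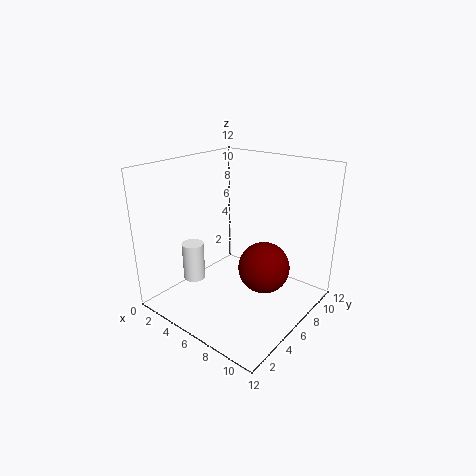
pos_x_1 = 9, pos_y_1 = 5.5, pos_z_1 = 4.5, pos_x_2 = 1.5, pos_y_2 = 5, pos_z_2 = 1, height_2 = 3.5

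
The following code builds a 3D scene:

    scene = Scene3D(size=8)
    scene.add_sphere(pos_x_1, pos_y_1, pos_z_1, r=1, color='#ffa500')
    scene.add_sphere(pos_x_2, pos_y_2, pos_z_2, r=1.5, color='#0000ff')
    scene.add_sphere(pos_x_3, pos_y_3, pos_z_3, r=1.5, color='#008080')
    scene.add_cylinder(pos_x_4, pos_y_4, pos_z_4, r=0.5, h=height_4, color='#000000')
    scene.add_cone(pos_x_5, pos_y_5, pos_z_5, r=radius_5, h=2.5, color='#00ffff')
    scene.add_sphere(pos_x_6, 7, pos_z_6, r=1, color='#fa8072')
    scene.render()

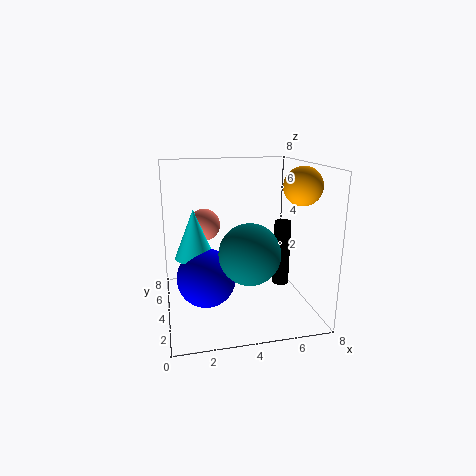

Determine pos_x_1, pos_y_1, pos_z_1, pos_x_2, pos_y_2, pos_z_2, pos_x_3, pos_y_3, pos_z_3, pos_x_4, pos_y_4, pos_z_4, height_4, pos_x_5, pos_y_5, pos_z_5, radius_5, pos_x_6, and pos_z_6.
pos_x_1 = 7; pos_y_1 = 2.5; pos_z_1 = 7; pos_x_2 = 2; pos_y_2 = 2.5; pos_z_2 = 2.5; pos_x_3 = 4; pos_y_3 = 1.5; pos_z_3 = 4; pos_x_4 = 7; pos_y_4 = 5; pos_z_4 = 0.5; height_4 = 4; pos_x_5 = 1.5; pos_y_5 = 3; pos_z_5 = 3.5; radius_5 = 1; pos_x_6 = 2.5; pos_z_6 = 4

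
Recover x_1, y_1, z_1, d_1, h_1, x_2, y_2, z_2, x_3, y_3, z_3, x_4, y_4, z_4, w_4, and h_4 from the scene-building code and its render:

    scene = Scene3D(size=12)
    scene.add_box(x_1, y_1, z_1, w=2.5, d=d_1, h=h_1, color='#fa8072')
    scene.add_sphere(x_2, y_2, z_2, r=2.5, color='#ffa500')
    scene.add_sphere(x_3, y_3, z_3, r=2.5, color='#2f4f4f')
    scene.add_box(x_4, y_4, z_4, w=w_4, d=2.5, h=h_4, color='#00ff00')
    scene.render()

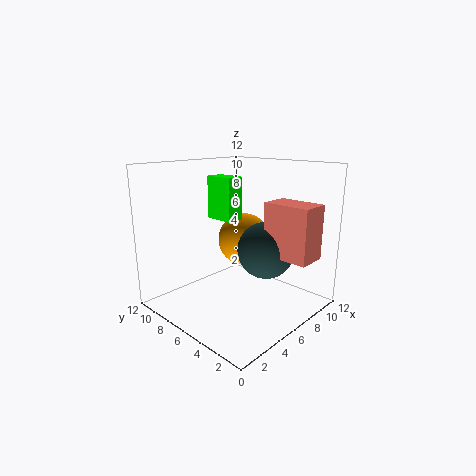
x_1 = 7.5, y_1 = 0.5, z_1 = 4.5, d_1 = 4, h_1 = 4.5, x_2 = 9.5, y_2 = 8.5, z_2 = 4.5, x_3 = 8.5, y_3 = 5, z_3 = 4.5, x_4 = 5, y_4 = 6, z_4 = 7.5, w_4 = 1.5, h_4 = 3.5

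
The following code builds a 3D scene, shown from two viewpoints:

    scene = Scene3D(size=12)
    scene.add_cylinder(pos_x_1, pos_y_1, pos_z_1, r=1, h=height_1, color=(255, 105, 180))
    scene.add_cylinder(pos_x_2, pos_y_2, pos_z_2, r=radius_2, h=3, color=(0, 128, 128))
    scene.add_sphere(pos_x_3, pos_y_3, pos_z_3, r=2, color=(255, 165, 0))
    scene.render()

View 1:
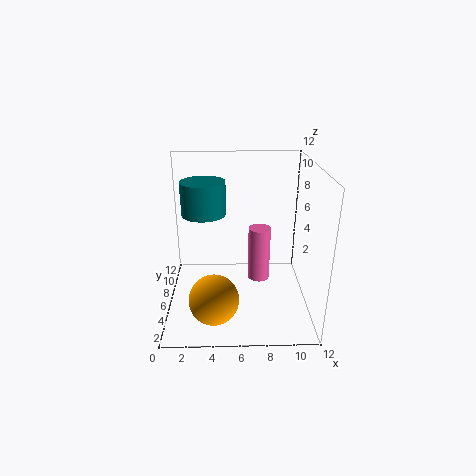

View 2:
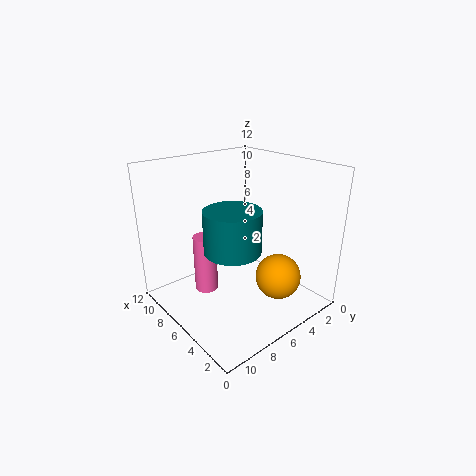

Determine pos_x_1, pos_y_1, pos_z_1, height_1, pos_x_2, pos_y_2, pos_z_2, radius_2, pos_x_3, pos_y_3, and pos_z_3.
pos_x_1 = 8, pos_y_1 = 8, pos_z_1 = 1, height_1 = 5, pos_x_2 = 3, pos_y_2 = 9, pos_z_2 = 7, radius_2 = 2, pos_x_3 = 4, pos_y_3 = 3, pos_z_3 = 2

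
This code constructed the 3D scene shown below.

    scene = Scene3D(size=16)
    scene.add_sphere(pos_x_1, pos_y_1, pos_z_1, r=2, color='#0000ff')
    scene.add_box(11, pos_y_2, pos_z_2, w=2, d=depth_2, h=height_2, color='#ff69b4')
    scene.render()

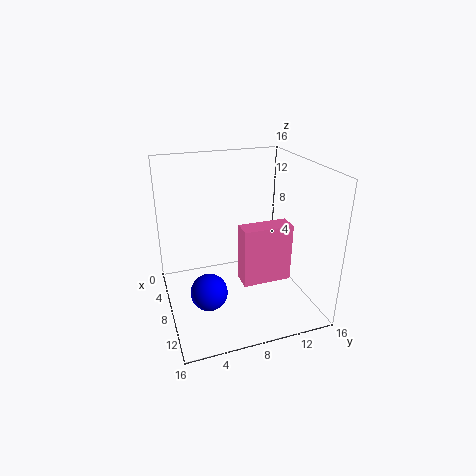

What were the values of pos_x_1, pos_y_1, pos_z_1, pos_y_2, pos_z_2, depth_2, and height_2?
pos_x_1 = 10
pos_y_1 = 4
pos_z_1 = 3
pos_y_2 = 7
pos_z_2 = 5
depth_2 = 5
height_2 = 6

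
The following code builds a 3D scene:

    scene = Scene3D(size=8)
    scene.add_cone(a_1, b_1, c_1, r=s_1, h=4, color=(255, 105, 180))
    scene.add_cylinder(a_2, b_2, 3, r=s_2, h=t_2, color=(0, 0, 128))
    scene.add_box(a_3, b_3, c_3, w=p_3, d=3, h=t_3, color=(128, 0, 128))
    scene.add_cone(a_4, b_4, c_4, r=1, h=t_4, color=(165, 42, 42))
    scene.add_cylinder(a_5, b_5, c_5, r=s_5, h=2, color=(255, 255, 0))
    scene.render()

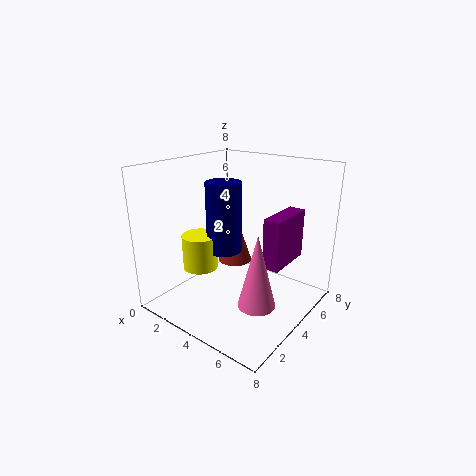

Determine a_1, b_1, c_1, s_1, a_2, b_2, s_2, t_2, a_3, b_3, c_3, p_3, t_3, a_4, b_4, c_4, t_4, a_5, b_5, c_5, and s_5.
a_1 = 6
b_1 = 3
c_1 = 1
s_1 = 1
a_2 = 3
b_2 = 4
s_2 = 1
t_2 = 4
a_3 = 5
b_3 = 5
c_3 = 2
p_3 = 1
t_3 = 3
a_4 = 3
b_4 = 5
c_4 = 2
t_4 = 3
a_5 = 2
b_5 = 3
c_5 = 2
s_5 = 1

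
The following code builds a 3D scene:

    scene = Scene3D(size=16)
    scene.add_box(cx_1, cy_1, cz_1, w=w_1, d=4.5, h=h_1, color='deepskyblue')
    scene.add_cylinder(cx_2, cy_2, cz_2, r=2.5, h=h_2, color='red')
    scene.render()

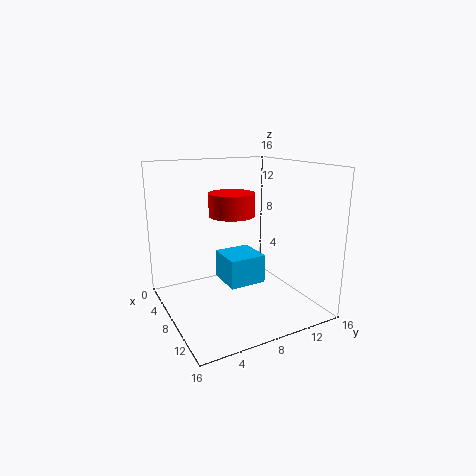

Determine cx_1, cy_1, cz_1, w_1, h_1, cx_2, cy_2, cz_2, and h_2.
cx_1 = 3
cy_1 = 7.5
cz_1 = 1.5
w_1 = 4.5
h_1 = 3.5
cx_2 = 7.5
cy_2 = 7.5
cz_2 = 10.5
h_2 = 2.5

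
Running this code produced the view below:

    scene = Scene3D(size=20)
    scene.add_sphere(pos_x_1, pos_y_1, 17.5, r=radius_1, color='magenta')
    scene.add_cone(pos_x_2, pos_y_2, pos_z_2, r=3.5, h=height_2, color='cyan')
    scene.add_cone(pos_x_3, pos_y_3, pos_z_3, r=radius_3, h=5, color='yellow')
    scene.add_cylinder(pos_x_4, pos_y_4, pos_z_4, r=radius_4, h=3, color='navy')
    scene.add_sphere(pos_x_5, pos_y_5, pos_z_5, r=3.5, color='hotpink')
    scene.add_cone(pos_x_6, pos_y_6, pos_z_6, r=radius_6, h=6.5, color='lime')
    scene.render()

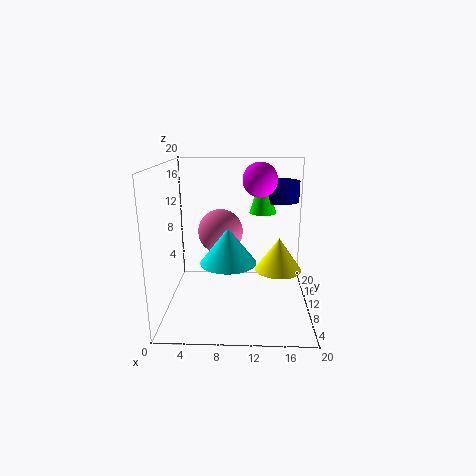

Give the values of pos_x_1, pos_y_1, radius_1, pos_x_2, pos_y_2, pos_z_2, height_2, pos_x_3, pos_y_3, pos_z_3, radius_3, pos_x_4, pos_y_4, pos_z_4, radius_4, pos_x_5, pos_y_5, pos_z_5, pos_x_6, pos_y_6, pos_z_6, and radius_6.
pos_x_1 = 13, pos_y_1 = 13.5, radius_1 = 2.5, pos_x_2 = 9, pos_y_2 = 5, pos_z_2 = 8.5, height_2 = 4.5, pos_x_3 = 16, pos_y_3 = 13, pos_z_3 = 4, radius_3 = 3.5, pos_x_4 = 16, pos_y_4 = 16, pos_z_4 = 14, radius_4 = 3, pos_x_5 = 7, pos_y_5 = 16, pos_z_5 = 9, pos_x_6 = 13.5, pos_y_6 = 14.5, pos_z_6 = 12.5, radius_6 = 2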